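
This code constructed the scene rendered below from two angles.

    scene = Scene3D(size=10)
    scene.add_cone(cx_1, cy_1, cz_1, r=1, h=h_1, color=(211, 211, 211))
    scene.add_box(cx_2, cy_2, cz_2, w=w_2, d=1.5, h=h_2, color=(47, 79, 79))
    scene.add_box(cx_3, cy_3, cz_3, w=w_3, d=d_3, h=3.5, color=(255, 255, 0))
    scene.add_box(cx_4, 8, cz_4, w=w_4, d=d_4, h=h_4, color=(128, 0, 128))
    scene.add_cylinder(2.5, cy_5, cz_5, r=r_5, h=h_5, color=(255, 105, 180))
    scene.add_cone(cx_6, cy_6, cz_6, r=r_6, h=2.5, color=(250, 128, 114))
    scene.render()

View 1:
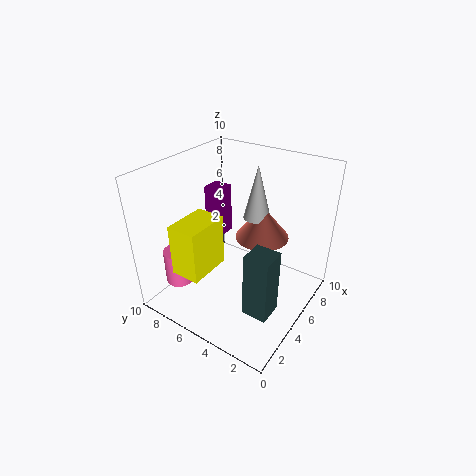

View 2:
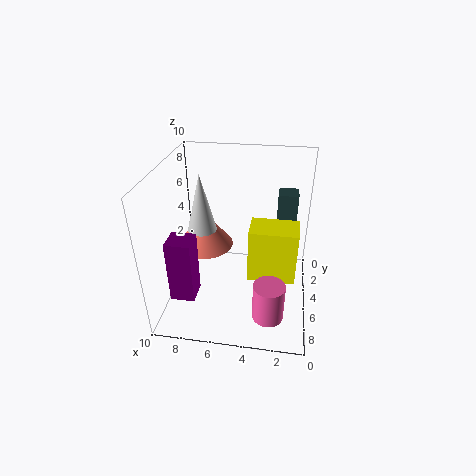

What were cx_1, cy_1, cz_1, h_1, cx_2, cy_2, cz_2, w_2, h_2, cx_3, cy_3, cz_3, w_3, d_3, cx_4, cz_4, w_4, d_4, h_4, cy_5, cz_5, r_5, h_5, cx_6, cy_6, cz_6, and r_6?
cx_1 = 7.5, cy_1 = 5, cz_1 = 5.5, h_1 = 4, cx_2 = 1, cy_2 = 0.5, cz_2 = 3, w_2 = 1.5, h_2 = 4, cx_3 = 1, cy_3 = 5.5, cz_3 = 3.5, w_3 = 3, d_3 = 2, cx_4 = 7, cz_4 = 3, w_4 = 1.5, d_4 = 1.5, h_4 = 4, cy_5 = 8.5, cz_5 = 1.5, r_5 = 1, h_5 = 2.5, cx_6 = 7.5, cy_6 = 4.5, cz_6 = 4, r_6 = 2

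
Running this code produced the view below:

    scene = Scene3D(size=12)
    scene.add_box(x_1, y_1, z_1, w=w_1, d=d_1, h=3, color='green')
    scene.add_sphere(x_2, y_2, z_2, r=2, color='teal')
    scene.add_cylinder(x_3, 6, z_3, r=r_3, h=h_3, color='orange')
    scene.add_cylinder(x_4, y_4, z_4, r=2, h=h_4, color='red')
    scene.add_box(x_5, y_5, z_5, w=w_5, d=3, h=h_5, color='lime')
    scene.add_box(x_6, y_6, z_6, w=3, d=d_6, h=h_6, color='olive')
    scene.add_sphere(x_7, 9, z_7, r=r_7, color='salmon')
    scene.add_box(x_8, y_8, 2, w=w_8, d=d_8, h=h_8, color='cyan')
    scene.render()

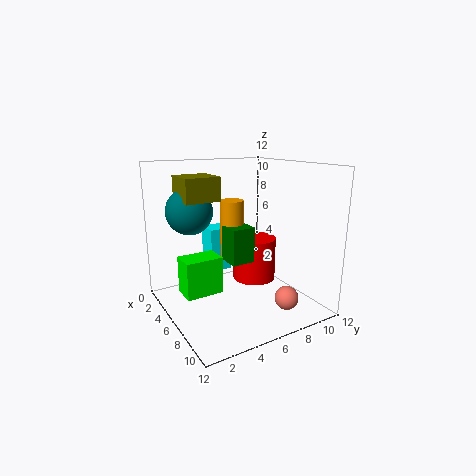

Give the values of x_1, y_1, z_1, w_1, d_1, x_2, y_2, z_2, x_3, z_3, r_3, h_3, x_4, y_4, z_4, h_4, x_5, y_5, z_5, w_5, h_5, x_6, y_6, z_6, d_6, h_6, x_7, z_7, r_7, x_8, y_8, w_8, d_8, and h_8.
x_1 = 5
y_1 = 5
z_1 = 4
w_1 = 2
d_1 = 2
x_2 = 3
y_2 = 3
z_2 = 8
x_3 = 5
z_3 = 4
r_3 = 1
h_3 = 5
x_4 = 4
y_4 = 9
z_4 = 1
h_4 = 4
x_5 = 5
y_5 = 1
z_5 = 2
w_5 = 2
h_5 = 3
x_6 = 2
y_6 = 2
z_6 = 9
d_6 = 3
h_6 = 2
x_7 = 9
z_7 = 1
r_7 = 1
x_8 = 1
y_8 = 5
w_8 = 2
d_8 = 2
h_8 = 4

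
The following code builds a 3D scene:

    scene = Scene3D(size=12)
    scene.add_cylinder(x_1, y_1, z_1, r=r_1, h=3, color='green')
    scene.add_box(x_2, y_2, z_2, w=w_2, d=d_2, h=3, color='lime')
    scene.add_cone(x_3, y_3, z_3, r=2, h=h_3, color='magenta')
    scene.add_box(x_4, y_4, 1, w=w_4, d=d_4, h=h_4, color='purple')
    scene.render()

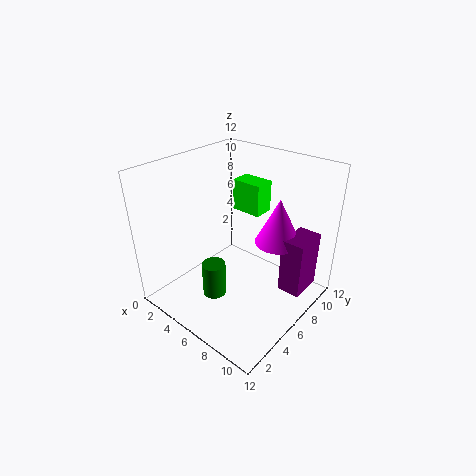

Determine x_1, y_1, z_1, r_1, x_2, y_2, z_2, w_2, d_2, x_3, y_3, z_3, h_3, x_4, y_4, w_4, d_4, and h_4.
x_1 = 5
y_1 = 4
z_1 = 1
r_1 = 1
x_2 = 2
y_2 = 10
z_2 = 6
w_2 = 3
d_2 = 2
x_3 = 8
y_3 = 9
z_3 = 5
h_3 = 4
x_4 = 9
y_4 = 8
w_4 = 2
d_4 = 3
h_4 = 5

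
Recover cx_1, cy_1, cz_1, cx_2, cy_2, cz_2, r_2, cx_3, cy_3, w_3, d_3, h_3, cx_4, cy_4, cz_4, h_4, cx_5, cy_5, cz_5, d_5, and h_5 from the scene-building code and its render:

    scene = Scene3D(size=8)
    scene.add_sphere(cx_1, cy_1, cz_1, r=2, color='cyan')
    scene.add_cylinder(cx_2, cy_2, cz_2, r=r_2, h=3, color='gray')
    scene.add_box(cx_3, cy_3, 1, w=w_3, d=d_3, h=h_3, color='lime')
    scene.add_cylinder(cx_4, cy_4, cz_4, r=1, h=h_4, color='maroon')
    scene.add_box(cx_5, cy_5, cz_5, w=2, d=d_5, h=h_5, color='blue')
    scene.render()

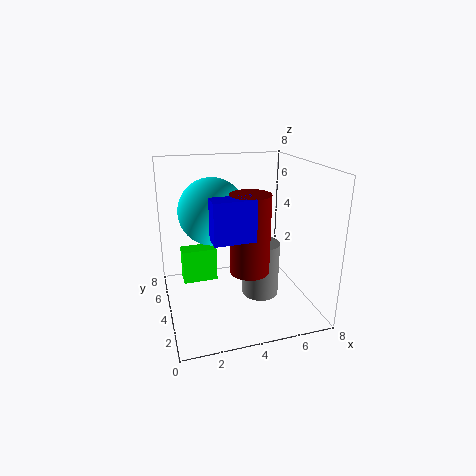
cx_1 = 3, cy_1 = 6, cz_1 = 5, cx_2 = 5, cy_2 = 3, cz_2 = 1, r_2 = 1, cx_3 = 1, cy_3 = 5, w_3 = 2, d_3 = 1, h_3 = 2, cx_4 = 4, cy_4 = 2, cz_4 = 3, h_4 = 4, cx_5 = 2, cy_5 = 1, cz_5 = 5, d_5 = 1, h_5 = 2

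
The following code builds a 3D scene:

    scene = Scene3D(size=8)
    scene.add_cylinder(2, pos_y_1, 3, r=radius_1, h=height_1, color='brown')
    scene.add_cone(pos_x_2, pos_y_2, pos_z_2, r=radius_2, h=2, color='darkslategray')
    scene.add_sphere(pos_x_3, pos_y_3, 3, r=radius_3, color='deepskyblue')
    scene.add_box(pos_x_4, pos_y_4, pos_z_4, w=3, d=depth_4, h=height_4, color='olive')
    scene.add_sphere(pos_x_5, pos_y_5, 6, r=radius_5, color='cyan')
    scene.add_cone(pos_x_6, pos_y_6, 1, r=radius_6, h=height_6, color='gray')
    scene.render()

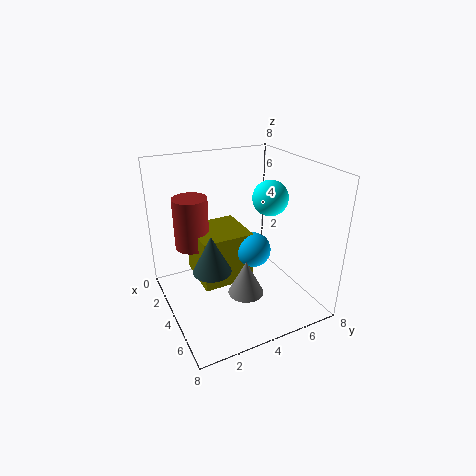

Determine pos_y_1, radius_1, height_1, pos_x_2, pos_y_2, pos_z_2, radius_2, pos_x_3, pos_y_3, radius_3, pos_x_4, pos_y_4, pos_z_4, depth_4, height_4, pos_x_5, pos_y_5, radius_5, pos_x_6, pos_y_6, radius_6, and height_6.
pos_y_1 = 2; radius_1 = 1; height_1 = 3; pos_x_2 = 5; pos_y_2 = 2; pos_z_2 = 3; radius_2 = 1; pos_x_3 = 4; pos_y_3 = 5; radius_3 = 1; pos_x_4 = 1; pos_y_4 = 2; pos_z_4 = 1; depth_4 = 3; height_4 = 3; pos_x_5 = 4; pos_y_5 = 6; radius_5 = 1; pos_x_6 = 5; pos_y_6 = 4; radius_6 = 1; height_6 = 2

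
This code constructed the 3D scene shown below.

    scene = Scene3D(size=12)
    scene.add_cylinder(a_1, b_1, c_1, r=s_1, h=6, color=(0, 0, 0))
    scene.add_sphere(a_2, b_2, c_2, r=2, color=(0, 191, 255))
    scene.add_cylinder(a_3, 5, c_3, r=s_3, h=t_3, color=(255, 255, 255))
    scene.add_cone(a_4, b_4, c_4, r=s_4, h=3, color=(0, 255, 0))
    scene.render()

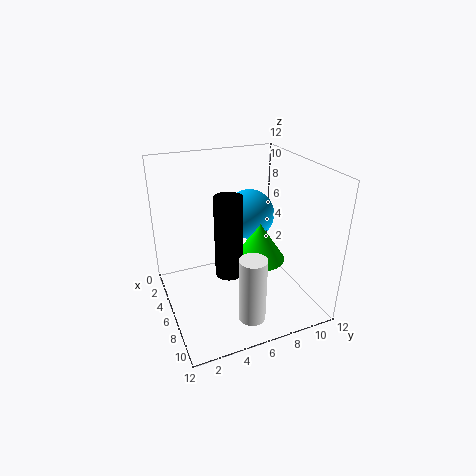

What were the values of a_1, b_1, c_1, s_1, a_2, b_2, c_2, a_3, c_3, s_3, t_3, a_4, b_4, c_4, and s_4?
a_1 = 9
b_1 = 4
c_1 = 5
s_1 = 1
a_2 = 6
b_2 = 7
c_2 = 8
a_3 = 11
c_3 = 2
s_3 = 1
t_3 = 5
a_4 = 8
b_4 = 7
c_4 = 5
s_4 = 2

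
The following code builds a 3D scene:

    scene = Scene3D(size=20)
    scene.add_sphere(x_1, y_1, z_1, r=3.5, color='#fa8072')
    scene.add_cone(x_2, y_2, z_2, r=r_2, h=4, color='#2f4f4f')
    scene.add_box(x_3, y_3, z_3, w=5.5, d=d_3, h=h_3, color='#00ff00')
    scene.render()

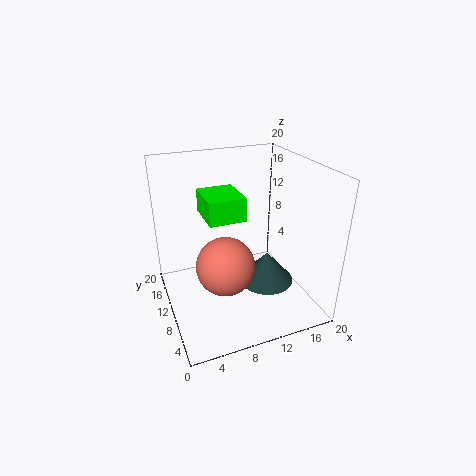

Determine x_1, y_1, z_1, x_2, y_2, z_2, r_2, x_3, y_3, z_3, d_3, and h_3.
x_1 = 6; y_1 = 4; z_1 = 10; x_2 = 12; y_2 = 5; z_2 = 6; r_2 = 3.5; x_3 = 6.5; y_3 = 11.5; z_3 = 11.5; d_3 = 6.5; h_3 = 3.5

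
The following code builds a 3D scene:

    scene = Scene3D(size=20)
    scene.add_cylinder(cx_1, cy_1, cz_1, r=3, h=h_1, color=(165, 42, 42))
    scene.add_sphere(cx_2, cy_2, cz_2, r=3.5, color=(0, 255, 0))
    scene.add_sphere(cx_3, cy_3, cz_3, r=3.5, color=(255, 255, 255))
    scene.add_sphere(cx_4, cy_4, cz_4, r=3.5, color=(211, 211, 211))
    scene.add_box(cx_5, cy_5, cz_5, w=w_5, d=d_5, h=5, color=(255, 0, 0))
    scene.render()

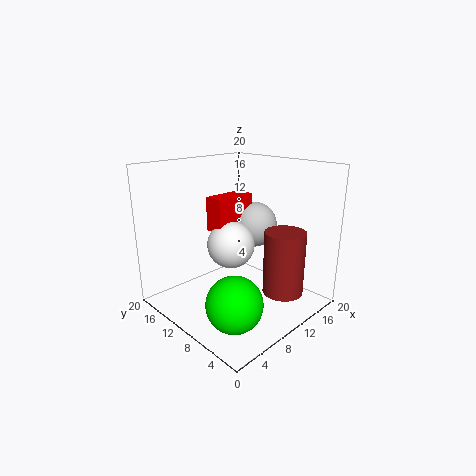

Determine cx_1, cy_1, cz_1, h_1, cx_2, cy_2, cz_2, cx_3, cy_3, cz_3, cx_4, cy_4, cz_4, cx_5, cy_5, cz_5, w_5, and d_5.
cx_1 = 15.5; cy_1 = 6; cz_1 = 1; h_1 = 9.5; cx_2 = 4; cy_2 = 4.5; cz_2 = 4.5; cx_3 = 11; cy_3 = 12.5; cz_3 = 8; cx_4 = 16; cy_4 = 12.5; cz_4 = 10; cx_5 = 9; cy_5 = 12.5; cz_5 = 10; w_5 = 6.5; d_5 = 3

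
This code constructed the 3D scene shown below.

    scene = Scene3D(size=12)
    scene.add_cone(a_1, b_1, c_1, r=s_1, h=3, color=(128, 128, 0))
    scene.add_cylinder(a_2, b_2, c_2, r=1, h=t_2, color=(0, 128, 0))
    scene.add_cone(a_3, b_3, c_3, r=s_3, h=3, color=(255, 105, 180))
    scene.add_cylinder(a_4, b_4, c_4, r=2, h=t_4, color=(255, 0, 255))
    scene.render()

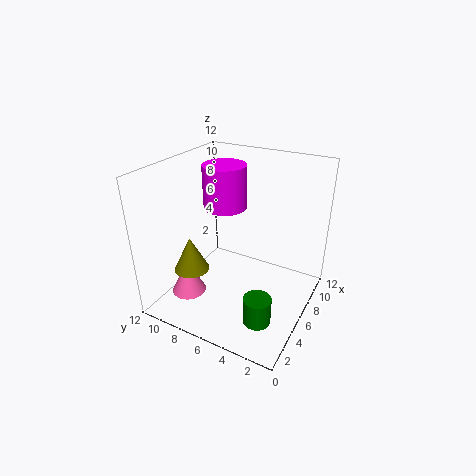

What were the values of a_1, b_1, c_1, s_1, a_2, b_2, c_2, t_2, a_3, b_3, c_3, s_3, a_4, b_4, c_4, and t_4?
a_1 = 4; b_1 = 9.5; c_1 = 3; s_1 = 1.5; a_2 = 1.5; b_2 = 2; c_2 = 2.5; t_2 = 2; a_3 = 4; b_3 = 10; c_3 = 0.5; s_3 = 1.5; a_4 = 9; b_4 = 9; c_4 = 7; t_4 = 4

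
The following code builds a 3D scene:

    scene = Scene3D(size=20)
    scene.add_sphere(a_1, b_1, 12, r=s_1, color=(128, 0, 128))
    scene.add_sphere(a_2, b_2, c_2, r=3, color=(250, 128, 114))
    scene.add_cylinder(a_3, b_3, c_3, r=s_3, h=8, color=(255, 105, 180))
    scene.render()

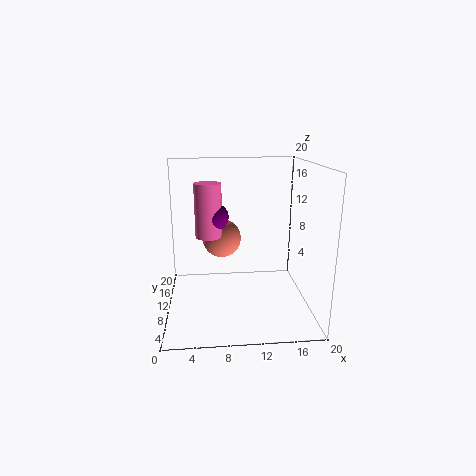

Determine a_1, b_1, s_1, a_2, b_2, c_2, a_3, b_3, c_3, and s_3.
a_1 = 7; b_1 = 14; s_1 = 2; a_2 = 8; b_2 = 16; c_2 = 8; a_3 = 6; b_3 = 14; c_3 = 9; s_3 = 2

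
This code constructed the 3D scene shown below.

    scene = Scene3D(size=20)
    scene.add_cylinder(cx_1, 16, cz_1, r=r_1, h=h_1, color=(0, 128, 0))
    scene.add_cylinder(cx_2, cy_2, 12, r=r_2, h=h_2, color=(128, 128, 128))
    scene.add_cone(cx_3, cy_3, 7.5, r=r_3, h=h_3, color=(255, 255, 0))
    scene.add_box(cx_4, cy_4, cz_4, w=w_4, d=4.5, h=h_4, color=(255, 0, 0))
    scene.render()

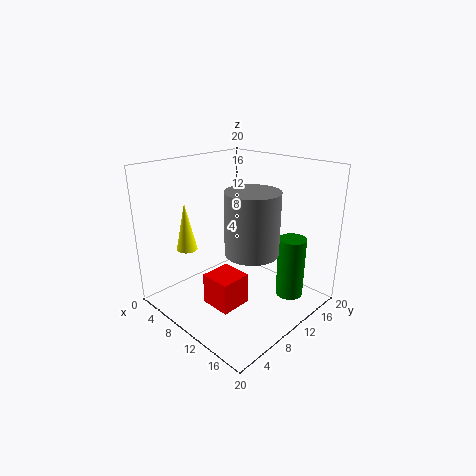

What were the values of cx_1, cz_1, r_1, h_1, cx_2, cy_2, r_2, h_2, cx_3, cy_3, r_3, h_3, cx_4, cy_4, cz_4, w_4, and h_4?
cx_1 = 15
cz_1 = 0.5
r_1 = 2
h_1 = 9
cx_2 = 17
cy_2 = 5
r_2 = 3
h_2 = 7
cx_3 = 3.5
cy_3 = 6
r_3 = 1.5
h_3 = 7
cx_4 = 7.5
cy_4 = 5.5
cz_4 = 0.5
w_4 = 4.5
h_4 = 4.5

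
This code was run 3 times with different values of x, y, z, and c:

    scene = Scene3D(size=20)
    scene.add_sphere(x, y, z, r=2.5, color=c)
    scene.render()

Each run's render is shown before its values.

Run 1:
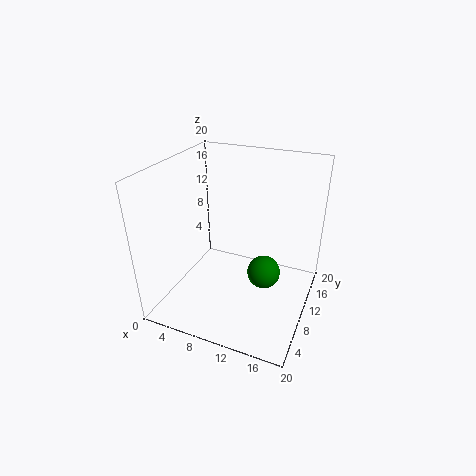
x = 13, y = 13, z = 3, c = 'green'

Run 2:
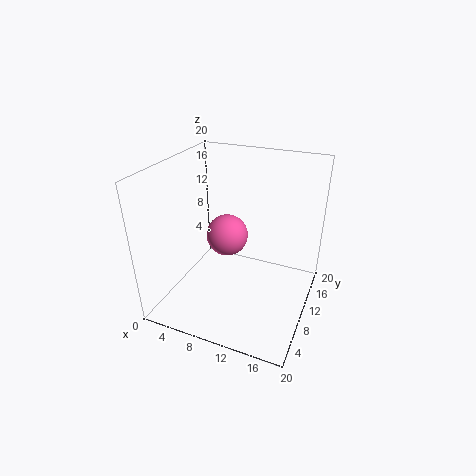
x = 10.5, y = 5.5, z = 13, c = 'hotpink'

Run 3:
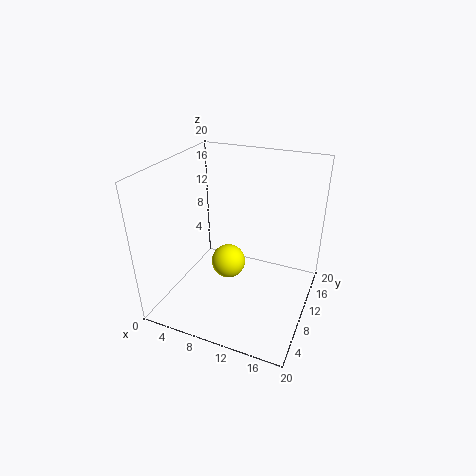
x = 8, y = 11, z = 5, c = 'yellow'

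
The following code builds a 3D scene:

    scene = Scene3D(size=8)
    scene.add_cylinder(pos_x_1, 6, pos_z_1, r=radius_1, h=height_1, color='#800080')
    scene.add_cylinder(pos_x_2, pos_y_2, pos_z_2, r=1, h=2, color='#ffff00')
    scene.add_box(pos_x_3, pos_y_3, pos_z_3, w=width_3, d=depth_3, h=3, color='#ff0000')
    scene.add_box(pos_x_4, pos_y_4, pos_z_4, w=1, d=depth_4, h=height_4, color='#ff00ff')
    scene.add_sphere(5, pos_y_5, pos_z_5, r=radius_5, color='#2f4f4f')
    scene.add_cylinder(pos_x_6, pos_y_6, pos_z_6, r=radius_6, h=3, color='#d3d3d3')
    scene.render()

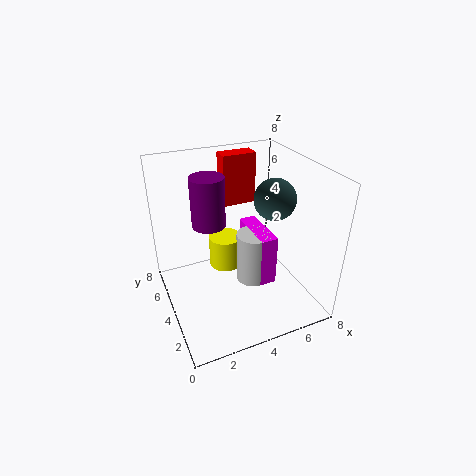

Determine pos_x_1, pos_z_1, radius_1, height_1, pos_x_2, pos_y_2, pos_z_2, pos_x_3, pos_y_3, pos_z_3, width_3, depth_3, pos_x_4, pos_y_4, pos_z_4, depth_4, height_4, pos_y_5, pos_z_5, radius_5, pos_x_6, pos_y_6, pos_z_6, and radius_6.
pos_x_1 = 3, pos_z_1 = 4, radius_1 = 1, height_1 = 3, pos_x_2 = 4, pos_y_2 = 6, pos_z_2 = 1, pos_x_3 = 4, pos_y_3 = 6, pos_z_3 = 5, width_3 = 2, depth_3 = 1, pos_x_4 = 5, pos_y_4 = 3, pos_z_4 = 1, depth_4 = 3, height_4 = 3, pos_y_5 = 2, pos_z_5 = 7, radius_5 = 1, pos_x_6 = 5, pos_y_6 = 4, pos_z_6 = 1, radius_6 = 1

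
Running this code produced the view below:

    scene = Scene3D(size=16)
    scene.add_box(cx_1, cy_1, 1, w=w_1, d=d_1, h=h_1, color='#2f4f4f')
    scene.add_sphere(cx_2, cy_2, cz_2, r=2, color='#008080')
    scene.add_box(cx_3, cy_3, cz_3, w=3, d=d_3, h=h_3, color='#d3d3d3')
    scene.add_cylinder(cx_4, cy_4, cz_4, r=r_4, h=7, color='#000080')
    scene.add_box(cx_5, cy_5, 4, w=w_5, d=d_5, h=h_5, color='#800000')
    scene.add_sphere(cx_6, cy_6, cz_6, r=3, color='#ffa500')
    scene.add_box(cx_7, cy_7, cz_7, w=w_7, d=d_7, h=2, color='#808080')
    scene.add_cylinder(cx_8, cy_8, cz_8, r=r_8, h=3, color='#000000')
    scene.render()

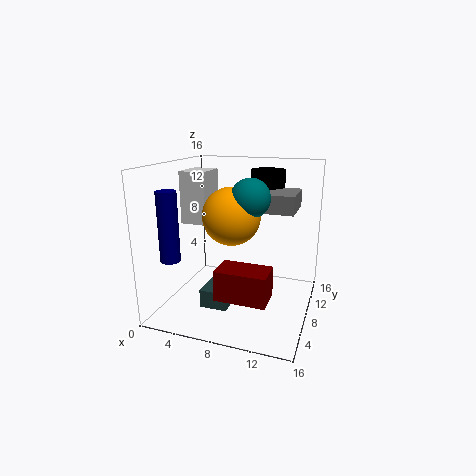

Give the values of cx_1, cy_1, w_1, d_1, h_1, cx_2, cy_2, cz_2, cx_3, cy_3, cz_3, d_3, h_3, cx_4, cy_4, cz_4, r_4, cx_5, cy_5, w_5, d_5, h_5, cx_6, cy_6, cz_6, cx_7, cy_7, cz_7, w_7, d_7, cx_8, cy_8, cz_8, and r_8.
cx_1 = 5
cy_1 = 4
w_1 = 3
d_1 = 4
h_1 = 2
cx_2 = 10
cy_2 = 6
cz_2 = 13
cx_3 = 1
cy_3 = 8
cz_3 = 9
d_3 = 4
h_3 = 6
cx_4 = 3
cy_4 = 2
cz_4 = 7
r_4 = 1
cx_5 = 8
cy_5 = 1
w_5 = 5
d_5 = 3
h_5 = 3
cx_6 = 8
cy_6 = 6
cz_6 = 11
cx_7 = 10
cy_7 = 8
cz_7 = 11
w_7 = 4
d_7 = 5
cx_8 = 10
cy_8 = 13
cz_8 = 12
r_8 = 2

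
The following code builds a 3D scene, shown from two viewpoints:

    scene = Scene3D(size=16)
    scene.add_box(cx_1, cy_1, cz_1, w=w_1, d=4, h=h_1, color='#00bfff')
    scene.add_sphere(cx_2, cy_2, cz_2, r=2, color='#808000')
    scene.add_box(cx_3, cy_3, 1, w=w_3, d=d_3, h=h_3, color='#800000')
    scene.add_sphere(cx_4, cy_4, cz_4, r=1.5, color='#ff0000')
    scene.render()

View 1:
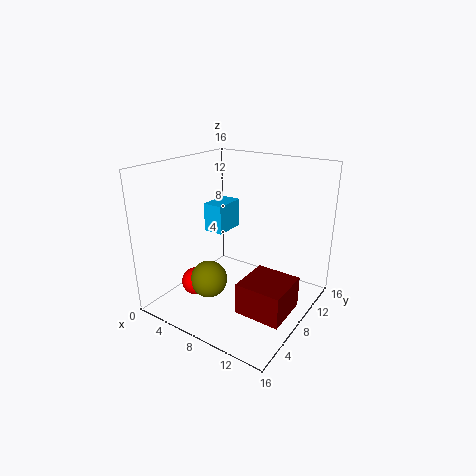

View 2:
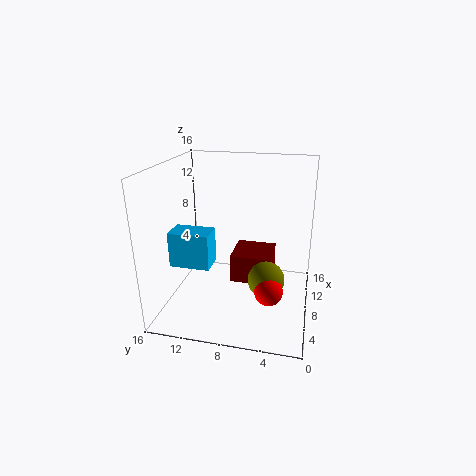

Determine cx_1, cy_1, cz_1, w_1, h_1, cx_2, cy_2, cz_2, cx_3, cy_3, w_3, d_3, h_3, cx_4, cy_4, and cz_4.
cx_1 = 2
cy_1 = 9.5
cz_1 = 7
w_1 = 2.5
h_1 = 3.5
cx_2 = 6.5
cy_2 = 4.5
cz_2 = 4
cx_3 = 10
cy_3 = 4.5
w_3 = 5
d_3 = 5
h_3 = 3.5
cx_4 = 5
cy_4 = 4
cz_4 = 3.5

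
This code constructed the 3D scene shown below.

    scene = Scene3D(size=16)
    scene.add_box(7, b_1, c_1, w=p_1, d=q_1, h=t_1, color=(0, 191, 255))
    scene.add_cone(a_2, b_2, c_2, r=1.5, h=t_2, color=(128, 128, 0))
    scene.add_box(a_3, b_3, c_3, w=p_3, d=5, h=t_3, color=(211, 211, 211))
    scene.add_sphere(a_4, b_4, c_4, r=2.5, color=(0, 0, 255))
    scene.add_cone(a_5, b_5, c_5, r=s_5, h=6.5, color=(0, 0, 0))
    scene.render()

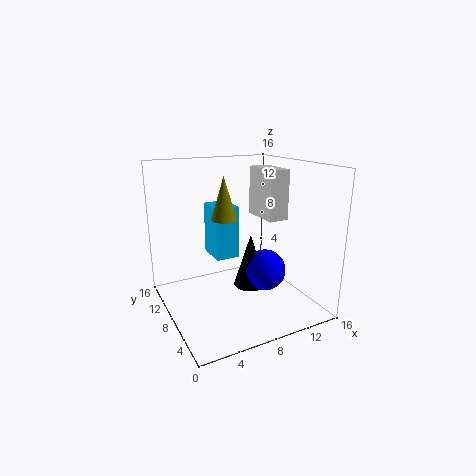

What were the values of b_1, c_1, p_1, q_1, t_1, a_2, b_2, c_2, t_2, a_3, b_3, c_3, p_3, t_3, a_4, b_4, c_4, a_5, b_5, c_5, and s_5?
b_1 = 11.5; c_1 = 4; p_1 = 3; q_1 = 4; t_1 = 6.5; a_2 = 7.5; b_2 = 10.5; c_2 = 9.5; t_2 = 5; a_3 = 12.5; b_3 = 8.5; c_3 = 9; p_3 = 2.5; t_3 = 6; a_4 = 12; b_4 = 8.5; c_4 = 3; a_5 = 10.5; b_5 = 9.5; c_5 = 1; s_5 = 2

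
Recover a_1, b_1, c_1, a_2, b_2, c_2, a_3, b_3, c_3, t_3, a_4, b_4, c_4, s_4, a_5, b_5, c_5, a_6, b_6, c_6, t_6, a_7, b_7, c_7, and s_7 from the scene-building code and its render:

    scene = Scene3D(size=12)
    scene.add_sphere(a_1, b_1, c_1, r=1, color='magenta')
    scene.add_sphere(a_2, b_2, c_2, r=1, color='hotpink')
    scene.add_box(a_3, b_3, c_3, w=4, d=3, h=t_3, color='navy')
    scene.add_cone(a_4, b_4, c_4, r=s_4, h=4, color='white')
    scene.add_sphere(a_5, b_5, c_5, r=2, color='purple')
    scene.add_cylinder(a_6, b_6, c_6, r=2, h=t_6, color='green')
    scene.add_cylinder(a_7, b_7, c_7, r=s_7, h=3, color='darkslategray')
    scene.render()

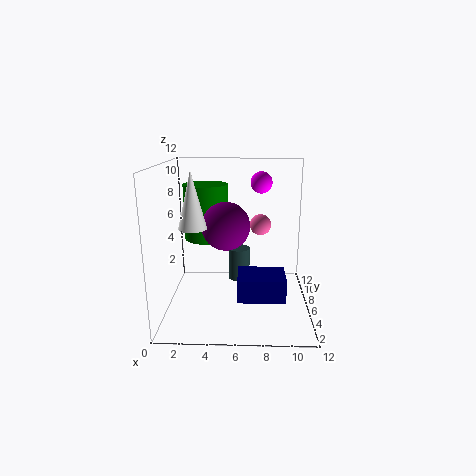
a_1 = 8; b_1 = 10; c_1 = 10; a_2 = 8; b_2 = 10; c_2 = 6; a_3 = 6; b_3 = 4; c_3 = 1; t_3 = 2; a_4 = 3; b_4 = 2; c_4 = 8; s_4 = 1; a_5 = 5; b_5 = 6; c_5 = 7; a_6 = 3; b_6 = 9; c_6 = 5; t_6 = 5; a_7 = 6; b_7 = 9; c_7 = 1; s_7 = 1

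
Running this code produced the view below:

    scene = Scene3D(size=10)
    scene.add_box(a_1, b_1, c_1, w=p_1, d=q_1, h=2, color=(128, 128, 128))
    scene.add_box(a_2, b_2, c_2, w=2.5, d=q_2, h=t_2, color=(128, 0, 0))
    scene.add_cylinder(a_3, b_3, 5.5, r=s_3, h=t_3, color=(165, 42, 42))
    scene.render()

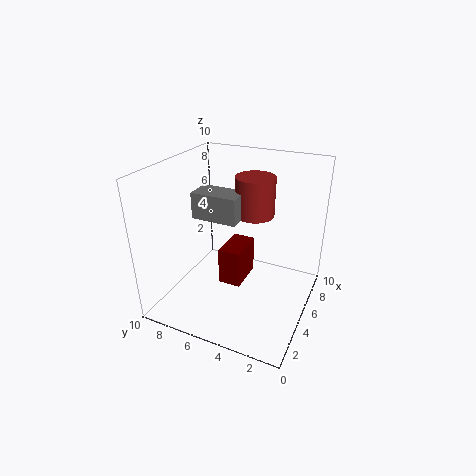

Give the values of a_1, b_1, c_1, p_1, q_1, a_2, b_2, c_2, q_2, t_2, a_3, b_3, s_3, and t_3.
a_1 = 5.5, b_1 = 5.5, c_1 = 5.5, p_1 = 2, q_1 = 3.5, a_2 = 3, b_2 = 4, c_2 = 2.5, q_2 = 1.5, t_2 = 2.5, a_3 = 8, b_3 = 5, s_3 = 1.5, t_3 = 3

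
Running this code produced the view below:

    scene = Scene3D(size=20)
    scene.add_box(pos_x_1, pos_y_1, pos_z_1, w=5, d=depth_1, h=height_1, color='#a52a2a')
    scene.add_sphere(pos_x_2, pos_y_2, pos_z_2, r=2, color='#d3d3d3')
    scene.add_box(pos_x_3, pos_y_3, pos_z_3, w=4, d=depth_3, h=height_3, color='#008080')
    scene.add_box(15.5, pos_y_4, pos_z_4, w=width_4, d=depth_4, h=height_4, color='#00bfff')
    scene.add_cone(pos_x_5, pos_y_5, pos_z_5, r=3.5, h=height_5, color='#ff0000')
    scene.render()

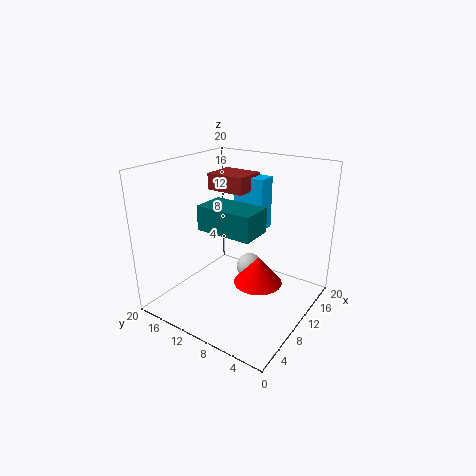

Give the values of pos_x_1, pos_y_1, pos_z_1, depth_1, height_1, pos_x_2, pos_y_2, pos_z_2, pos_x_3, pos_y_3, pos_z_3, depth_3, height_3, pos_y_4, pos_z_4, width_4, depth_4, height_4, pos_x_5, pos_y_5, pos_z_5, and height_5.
pos_x_1 = 13; pos_y_1 = 11.5; pos_z_1 = 15; depth_1 = 6; height_1 = 2.5; pos_x_2 = 14; pos_y_2 = 10.5; pos_z_2 = 3.5; pos_x_3 = 3; pos_y_3 = 4; pos_z_3 = 13.5; depth_3 = 7; height_3 = 3; pos_y_4 = 9.5; pos_z_4 = 9; width_4 = 3; depth_4 = 5; height_4 = 8; pos_x_5 = 11.5; pos_y_5 = 7.5; pos_z_5 = 3; height_5 = 4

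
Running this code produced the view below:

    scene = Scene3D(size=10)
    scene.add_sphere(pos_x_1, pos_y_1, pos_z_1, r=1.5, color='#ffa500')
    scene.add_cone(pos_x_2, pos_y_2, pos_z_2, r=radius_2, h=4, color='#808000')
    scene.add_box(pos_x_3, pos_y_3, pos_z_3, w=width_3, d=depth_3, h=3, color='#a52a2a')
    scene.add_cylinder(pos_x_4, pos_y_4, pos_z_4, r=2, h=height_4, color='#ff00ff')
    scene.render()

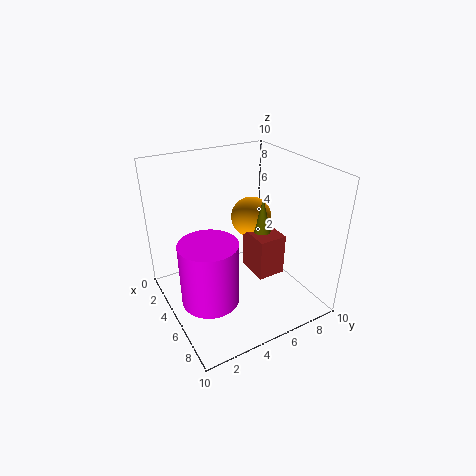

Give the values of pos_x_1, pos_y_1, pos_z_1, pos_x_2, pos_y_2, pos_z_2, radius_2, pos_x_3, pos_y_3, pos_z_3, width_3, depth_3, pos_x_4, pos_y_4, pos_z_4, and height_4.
pos_x_1 = 3.5; pos_y_1 = 7; pos_z_1 = 5.5; pos_x_2 = 5; pos_y_2 = 7; pos_z_2 = 3.5; radius_2 = 1; pos_x_3 = 4; pos_y_3 = 6; pos_z_3 = 2; width_3 = 2.5; depth_3 = 2; pos_x_4 = 5.5; pos_y_4 = 2.5; pos_z_4 = 1; height_4 = 4.5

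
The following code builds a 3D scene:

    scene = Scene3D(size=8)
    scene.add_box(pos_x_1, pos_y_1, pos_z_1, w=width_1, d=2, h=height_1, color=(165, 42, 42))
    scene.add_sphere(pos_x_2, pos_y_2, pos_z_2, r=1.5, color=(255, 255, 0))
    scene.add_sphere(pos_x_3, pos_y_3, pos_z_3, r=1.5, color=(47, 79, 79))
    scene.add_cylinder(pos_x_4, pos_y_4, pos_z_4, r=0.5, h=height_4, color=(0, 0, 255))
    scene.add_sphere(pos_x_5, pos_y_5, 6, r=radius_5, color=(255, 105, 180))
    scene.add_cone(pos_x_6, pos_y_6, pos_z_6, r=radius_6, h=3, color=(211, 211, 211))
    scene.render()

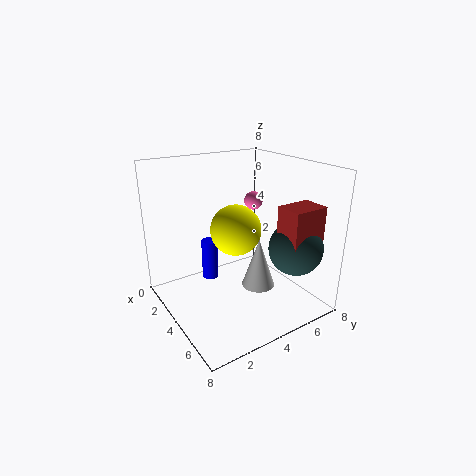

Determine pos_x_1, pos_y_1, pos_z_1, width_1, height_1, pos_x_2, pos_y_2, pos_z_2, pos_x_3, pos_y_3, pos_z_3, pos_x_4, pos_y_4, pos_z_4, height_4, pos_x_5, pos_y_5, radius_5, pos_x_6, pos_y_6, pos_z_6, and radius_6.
pos_x_1 = 5.5; pos_y_1 = 5.5; pos_z_1 = 3.5; width_1 = 1.5; height_1 = 2.5; pos_x_2 = 3; pos_y_2 = 4.5; pos_z_2 = 4; pos_x_3 = 6; pos_y_3 = 6.5; pos_z_3 = 3.5; pos_x_4 = 1.5; pos_y_4 = 3.5; pos_z_4 = 0.5; height_4 = 2.5; pos_x_5 = 4; pos_y_5 = 5; radius_5 = 0.5; pos_x_6 = 4; pos_y_6 = 5.5; pos_z_6 = 0.5; radius_6 = 1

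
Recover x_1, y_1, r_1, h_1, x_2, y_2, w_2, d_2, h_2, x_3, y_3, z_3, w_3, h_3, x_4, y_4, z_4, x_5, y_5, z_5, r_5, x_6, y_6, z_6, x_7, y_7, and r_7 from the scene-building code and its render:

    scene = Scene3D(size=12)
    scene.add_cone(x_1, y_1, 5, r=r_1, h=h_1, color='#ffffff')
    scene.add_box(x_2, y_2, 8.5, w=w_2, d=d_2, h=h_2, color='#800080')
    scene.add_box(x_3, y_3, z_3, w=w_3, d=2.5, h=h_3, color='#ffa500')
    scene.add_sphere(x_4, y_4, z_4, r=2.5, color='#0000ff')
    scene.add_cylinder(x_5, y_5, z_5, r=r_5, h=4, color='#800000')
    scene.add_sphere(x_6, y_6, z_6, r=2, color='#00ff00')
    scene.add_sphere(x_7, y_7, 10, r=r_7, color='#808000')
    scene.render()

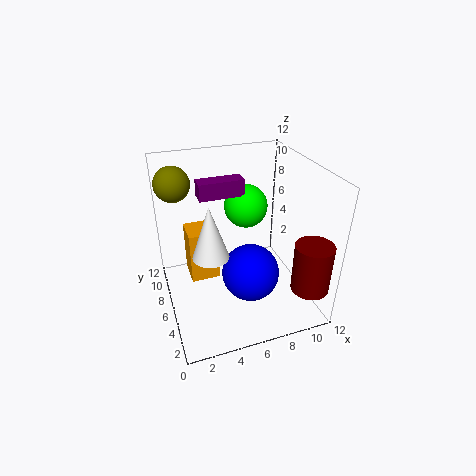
x_1 = 3.5
y_1 = 5.5
r_1 = 1.5
h_1 = 4.5
x_2 = 3.5
y_2 = 8.5
w_2 = 4
d_2 = 1.5
h_2 = 1.5
x_3 = 2
y_3 = 6.5
z_3 = 2
w_3 = 2.5
h_3 = 4.5
x_4 = 7
y_4 = 5.5
z_4 = 2.5
x_5 = 10.5
y_5 = 1.5
z_5 = 3
r_5 = 1.5
x_6 = 8
y_6 = 9.5
z_6 = 7
x_7 = 1.5
y_7 = 9.5
r_7 = 1.5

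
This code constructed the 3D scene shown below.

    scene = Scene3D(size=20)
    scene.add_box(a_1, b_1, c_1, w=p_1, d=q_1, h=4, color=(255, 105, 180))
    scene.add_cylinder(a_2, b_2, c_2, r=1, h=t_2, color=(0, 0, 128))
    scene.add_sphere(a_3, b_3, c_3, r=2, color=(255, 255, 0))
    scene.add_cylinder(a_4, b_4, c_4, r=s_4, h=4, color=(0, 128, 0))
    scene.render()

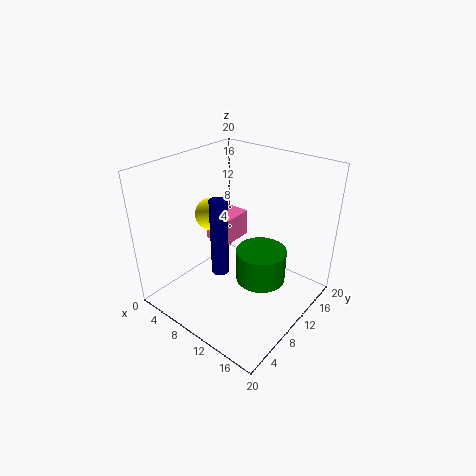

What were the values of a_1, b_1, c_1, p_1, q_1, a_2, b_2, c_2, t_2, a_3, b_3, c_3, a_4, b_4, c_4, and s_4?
a_1 = 3; b_1 = 11; c_1 = 7; p_1 = 4; q_1 = 5; a_2 = 13; b_2 = 3; c_2 = 10; t_2 = 9; a_3 = 9; b_3 = 6; c_3 = 15; a_4 = 16; b_4 = 7; c_4 = 8; s_4 = 3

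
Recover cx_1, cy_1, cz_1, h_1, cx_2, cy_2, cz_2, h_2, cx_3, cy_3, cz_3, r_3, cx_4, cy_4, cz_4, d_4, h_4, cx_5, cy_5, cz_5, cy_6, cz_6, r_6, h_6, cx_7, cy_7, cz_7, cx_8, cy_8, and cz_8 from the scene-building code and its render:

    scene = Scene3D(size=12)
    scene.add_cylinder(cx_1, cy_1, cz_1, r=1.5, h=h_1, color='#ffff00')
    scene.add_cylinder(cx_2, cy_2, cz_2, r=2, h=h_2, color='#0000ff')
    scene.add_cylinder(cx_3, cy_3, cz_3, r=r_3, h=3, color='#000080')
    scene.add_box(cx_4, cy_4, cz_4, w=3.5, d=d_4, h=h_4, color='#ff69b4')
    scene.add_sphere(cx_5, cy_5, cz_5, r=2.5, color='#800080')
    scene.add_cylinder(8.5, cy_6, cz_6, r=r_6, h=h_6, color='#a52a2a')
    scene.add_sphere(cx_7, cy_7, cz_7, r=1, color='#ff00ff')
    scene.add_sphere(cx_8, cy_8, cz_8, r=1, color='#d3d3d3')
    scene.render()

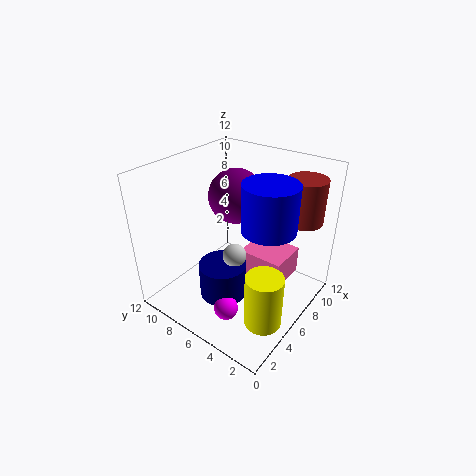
cx_1 = 4; cy_1 = 2; cz_1 = 0.5; h_1 = 4.5; cx_2 = 5; cy_2 = 2.5; cz_2 = 8.5; h_2 = 3.5; cx_3 = 4.5; cy_3 = 6.5; cz_3 = 1; r_3 = 2; cx_4 = 7; cy_4 = 2.5; cz_4 = 1.5; d_4 = 4; h_4 = 2.5; cx_5 = 9; cy_5 = 8.5; cz_5 = 8; cy_6 = 1.5; cz_6 = 8; r_6 = 1.5; h_6 = 3.5; cx_7 = 3; cy_7 = 5; cz_7 = 1; cx_8 = 5.5; cy_8 = 6; cz_8 = 4.5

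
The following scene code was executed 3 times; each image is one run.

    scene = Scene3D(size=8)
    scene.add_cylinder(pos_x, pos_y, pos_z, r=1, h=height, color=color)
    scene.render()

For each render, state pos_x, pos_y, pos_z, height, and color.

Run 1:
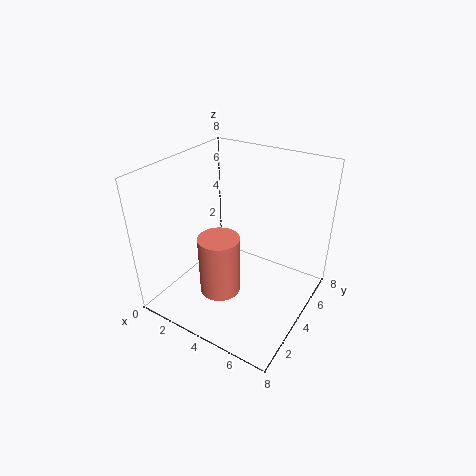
pos_x = 4.5, pos_y = 1.5, pos_z = 2.5, height = 3, color = 'salmon'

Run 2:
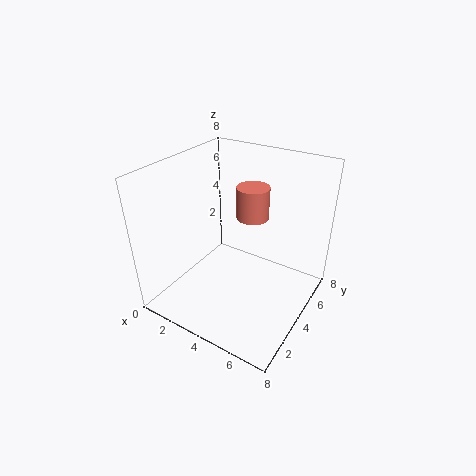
pos_x = 3.5, pos_y = 6.5, pos_z = 4, height = 2, color = 'salmon'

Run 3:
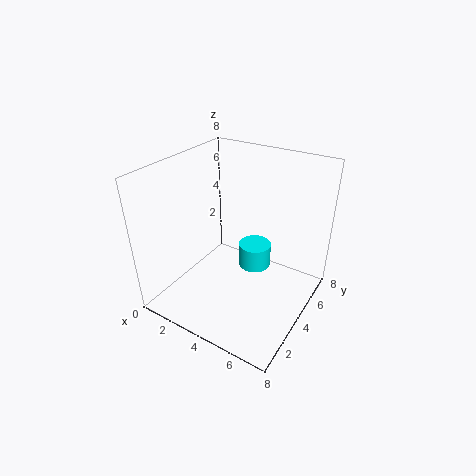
pos_x = 4, pos_y = 6, pos_z = 1, height = 1.5, color = 'cyan'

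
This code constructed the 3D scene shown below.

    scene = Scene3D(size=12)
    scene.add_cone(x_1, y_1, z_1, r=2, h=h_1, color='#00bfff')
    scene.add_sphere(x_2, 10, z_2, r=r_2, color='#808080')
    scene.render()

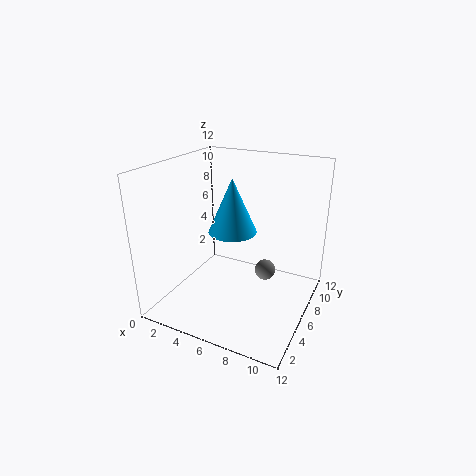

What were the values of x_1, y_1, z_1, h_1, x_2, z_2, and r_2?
x_1 = 5.5, y_1 = 6, z_1 = 6.5, h_1 = 4.5, x_2 = 7, z_2 = 1, r_2 = 1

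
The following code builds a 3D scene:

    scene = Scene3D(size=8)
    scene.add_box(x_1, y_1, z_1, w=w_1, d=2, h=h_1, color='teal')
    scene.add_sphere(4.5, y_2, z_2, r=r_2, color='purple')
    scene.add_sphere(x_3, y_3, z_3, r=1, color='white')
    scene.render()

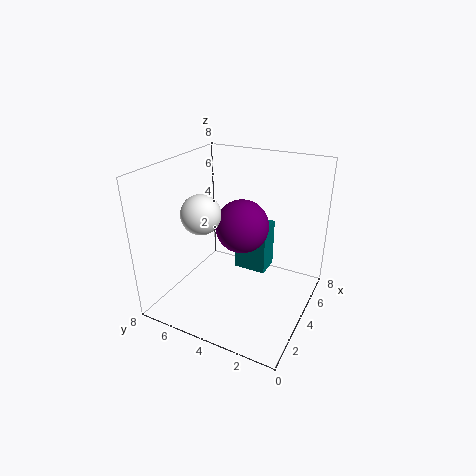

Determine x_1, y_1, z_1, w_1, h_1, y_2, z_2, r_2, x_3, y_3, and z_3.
x_1 = 5.5; y_1 = 3; z_1 = 1; w_1 = 1.5; h_1 = 3; y_2 = 4; z_2 = 4.5; r_2 = 1.5; x_3 = 2; y_3 = 5; z_3 = 6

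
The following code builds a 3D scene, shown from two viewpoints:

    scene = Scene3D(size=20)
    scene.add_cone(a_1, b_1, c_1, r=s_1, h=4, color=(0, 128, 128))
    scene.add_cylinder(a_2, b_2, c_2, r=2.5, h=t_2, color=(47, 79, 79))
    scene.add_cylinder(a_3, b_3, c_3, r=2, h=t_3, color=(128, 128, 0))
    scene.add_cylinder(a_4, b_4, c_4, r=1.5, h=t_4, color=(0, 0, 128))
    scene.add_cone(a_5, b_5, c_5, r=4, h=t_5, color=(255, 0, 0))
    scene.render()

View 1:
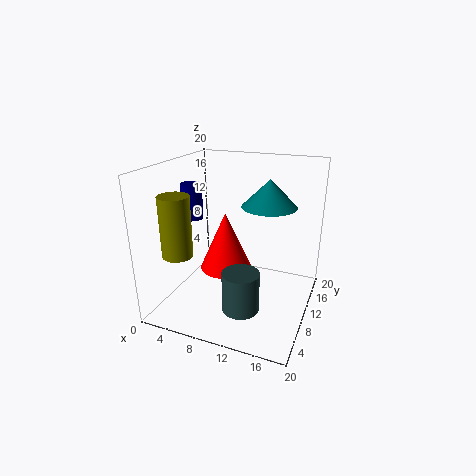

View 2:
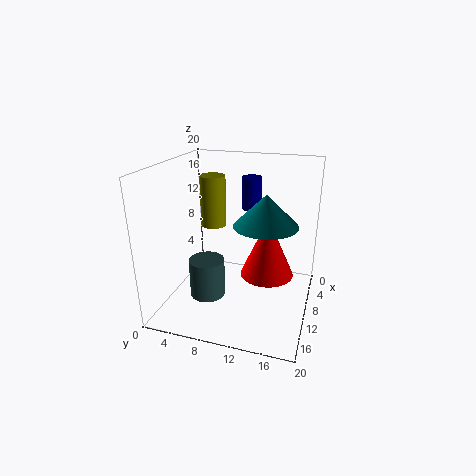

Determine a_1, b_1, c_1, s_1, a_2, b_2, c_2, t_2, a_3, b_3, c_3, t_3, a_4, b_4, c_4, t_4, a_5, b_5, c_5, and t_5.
a_1 = 13; b_1 = 14.5; c_1 = 13.5; s_1 = 4; a_2 = 12; b_2 = 6; c_2 = 1.5; t_2 = 5.5; a_3 = 4; b_3 = 4; c_3 = 9; t_3 = 8; a_4 = 3; b_4 = 10; c_4 = 12; t_4 = 5; a_5 = 6.5; b_5 = 13.5; c_5 = 3; t_5 = 9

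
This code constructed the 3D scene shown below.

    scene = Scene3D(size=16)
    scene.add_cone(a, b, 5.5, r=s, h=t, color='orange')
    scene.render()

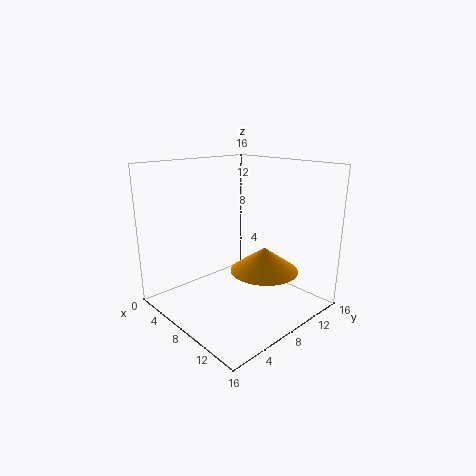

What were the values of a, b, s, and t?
a = 12; b = 8; s = 3.5; t = 2.5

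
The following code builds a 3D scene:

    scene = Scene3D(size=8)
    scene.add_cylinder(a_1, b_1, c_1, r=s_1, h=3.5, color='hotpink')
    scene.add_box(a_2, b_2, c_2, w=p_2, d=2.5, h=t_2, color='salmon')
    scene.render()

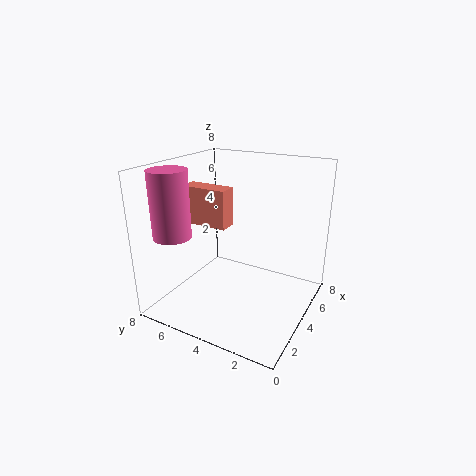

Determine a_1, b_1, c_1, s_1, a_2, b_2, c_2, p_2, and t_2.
a_1 = 1.5; b_1 = 6.5; c_1 = 4.5; s_1 = 1; a_2 = 2.5; b_2 = 4; c_2 = 5; p_2 = 1; t_2 = 2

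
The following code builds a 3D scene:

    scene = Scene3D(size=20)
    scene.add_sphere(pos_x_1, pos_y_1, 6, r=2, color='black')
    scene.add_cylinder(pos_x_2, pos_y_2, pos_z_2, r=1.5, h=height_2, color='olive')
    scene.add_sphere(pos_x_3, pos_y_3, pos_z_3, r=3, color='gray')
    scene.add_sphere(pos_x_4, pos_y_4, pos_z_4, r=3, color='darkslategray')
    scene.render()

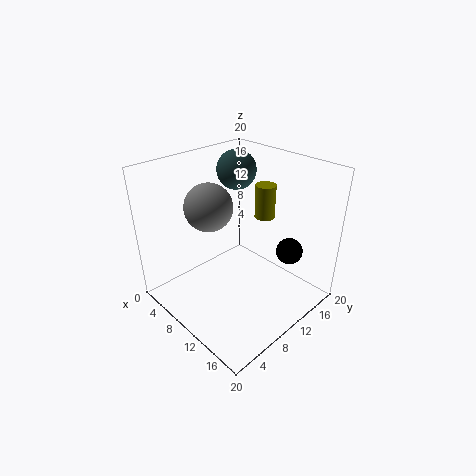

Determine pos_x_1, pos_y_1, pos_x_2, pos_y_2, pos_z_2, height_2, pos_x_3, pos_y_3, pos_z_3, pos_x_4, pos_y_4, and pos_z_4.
pos_x_1 = 13.5; pos_y_1 = 17.5; pos_x_2 = 9.5; pos_y_2 = 16; pos_z_2 = 11; height_2 = 5; pos_x_3 = 9.5; pos_y_3 = 5.5; pos_z_3 = 16; pos_x_4 = 4; pos_y_4 = 15.5; pos_z_4 = 17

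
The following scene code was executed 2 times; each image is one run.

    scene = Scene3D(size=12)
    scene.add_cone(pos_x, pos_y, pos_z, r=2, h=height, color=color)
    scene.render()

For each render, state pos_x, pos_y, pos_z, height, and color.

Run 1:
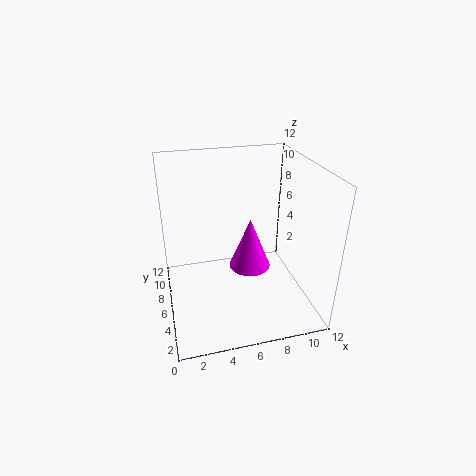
pos_x = 8; pos_y = 9; pos_z = 1; height = 5; color = 'magenta'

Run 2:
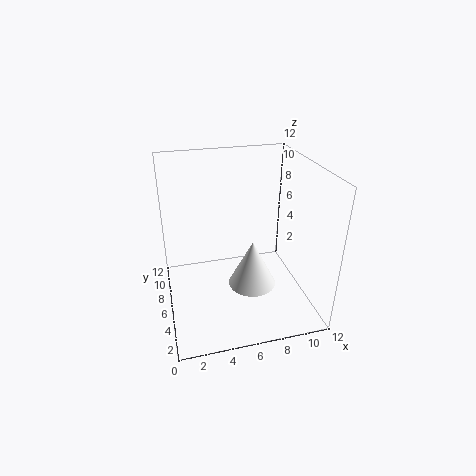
pos_x = 7; pos_y = 5; pos_z = 2; height = 4; color = 'white'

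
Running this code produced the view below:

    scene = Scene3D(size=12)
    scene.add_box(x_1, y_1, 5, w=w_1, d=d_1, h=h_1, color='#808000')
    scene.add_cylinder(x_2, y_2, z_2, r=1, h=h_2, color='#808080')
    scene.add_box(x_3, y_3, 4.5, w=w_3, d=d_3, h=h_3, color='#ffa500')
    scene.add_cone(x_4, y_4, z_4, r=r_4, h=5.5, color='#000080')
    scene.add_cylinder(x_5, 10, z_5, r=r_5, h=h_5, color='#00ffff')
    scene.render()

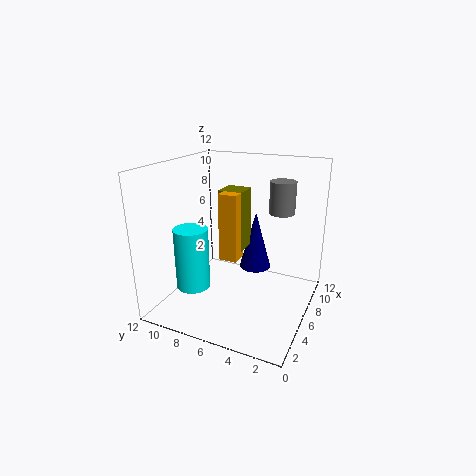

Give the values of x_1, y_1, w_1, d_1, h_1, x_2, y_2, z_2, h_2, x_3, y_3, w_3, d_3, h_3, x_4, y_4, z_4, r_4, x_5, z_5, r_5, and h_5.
x_1 = 5.5, y_1 = 5.5, w_1 = 2, d_1 = 2, h_1 = 5, x_2 = 6.5, y_2 = 2.5, z_2 = 8.5, h_2 = 2.5, x_3 = 4.5, y_3 = 5.5, w_3 = 1.5, d_3 = 1.5, h_3 = 5.5, x_4 = 10, y_4 = 6, z_4 = 1.5, r_4 = 1.5, x_5 = 5, z_5 = 1, r_5 = 1.5, h_5 = 5.5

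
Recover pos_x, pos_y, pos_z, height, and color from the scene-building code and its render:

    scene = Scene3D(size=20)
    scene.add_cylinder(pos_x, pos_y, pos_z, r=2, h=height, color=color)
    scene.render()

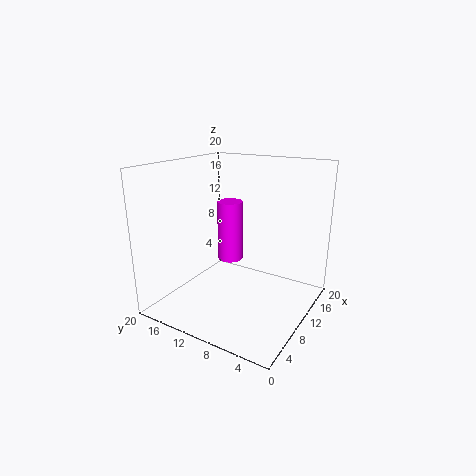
pos_x = 15; pos_y = 14.5; pos_z = 4; height = 9.5; color = 'magenta'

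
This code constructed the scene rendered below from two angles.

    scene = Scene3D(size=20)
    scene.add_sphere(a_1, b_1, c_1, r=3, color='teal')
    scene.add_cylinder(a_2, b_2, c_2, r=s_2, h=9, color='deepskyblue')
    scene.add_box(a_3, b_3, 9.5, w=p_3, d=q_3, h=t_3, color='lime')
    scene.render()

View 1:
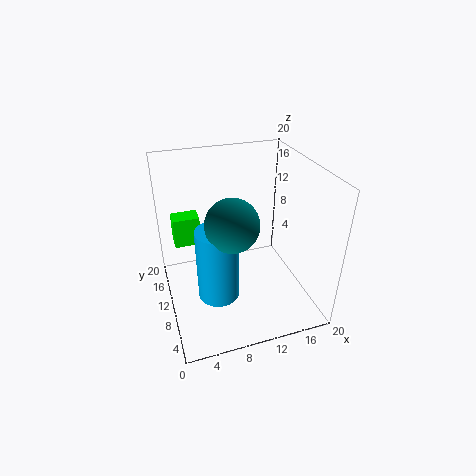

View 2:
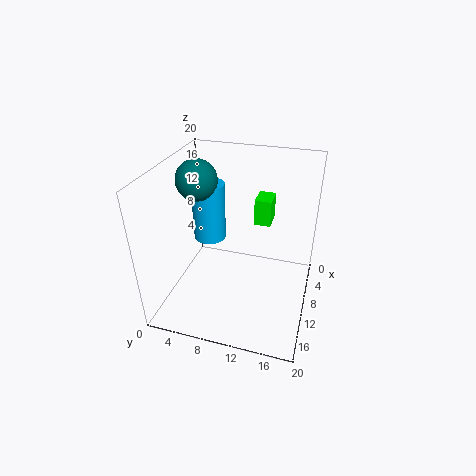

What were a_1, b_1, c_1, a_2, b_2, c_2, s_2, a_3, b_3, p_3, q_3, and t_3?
a_1 = 7
b_1 = 3
c_1 = 16.5
a_2 = 5.5
b_2 = 4
c_2 = 6.5
s_2 = 2.5
a_3 = 1.5
b_3 = 11
p_3 = 3.5
q_3 = 2.5
t_3 = 4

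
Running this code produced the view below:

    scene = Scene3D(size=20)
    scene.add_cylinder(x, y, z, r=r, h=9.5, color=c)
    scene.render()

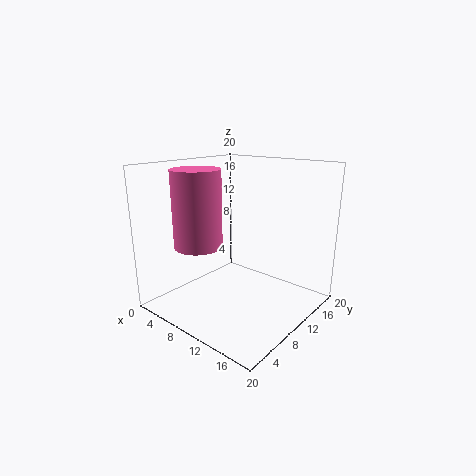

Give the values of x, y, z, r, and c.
x = 9
y = 3.5
z = 10.5
r = 3
c = 'hotpink'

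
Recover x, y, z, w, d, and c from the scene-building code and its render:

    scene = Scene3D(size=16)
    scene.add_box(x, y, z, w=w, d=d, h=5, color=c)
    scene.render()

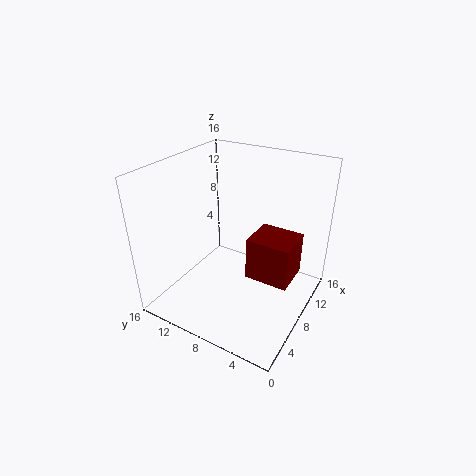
x = 8, y = 2, z = 3, w = 4.5, d = 5, c = 'maroon'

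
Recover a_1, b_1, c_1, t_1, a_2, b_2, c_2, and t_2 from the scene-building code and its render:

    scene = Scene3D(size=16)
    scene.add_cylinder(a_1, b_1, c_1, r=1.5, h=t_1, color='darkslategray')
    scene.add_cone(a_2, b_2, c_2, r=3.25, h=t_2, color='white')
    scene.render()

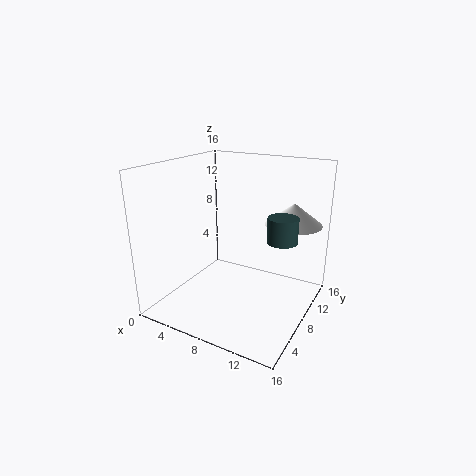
a_1 = 13.75; b_1 = 6.5; c_1 = 9.25; t_1 = 2.5; a_2 = 12.75; b_2 = 12.5; c_2 = 9; t_2 = 2.5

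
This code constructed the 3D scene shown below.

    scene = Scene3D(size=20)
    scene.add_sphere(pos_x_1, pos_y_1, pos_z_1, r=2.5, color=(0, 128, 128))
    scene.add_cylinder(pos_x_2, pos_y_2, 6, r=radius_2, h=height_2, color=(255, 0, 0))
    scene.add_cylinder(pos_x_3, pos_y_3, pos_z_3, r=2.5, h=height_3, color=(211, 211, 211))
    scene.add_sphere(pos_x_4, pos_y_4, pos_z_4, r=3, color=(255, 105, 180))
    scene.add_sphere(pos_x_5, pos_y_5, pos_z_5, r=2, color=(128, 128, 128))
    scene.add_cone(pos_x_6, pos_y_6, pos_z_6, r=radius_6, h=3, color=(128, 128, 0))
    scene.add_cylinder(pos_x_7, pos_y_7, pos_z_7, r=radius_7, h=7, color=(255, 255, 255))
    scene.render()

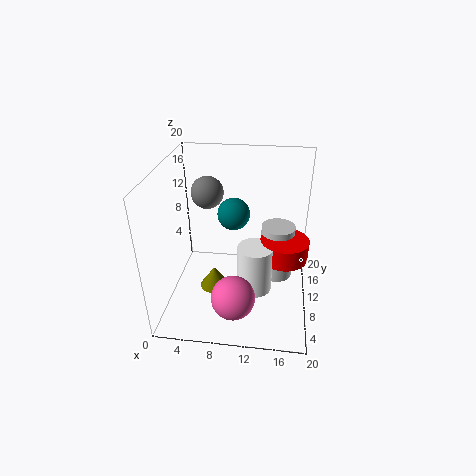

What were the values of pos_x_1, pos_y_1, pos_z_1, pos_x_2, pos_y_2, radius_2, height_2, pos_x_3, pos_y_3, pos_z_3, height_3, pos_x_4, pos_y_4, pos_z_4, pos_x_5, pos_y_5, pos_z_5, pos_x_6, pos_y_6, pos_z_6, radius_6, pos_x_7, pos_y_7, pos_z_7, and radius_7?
pos_x_1 = 8.5
pos_y_1 = 16
pos_z_1 = 10.5
pos_x_2 = 16.5
pos_y_2 = 12
radius_2 = 3.5
height_2 = 3
pos_x_3 = 15.5
pos_y_3 = 14
pos_z_3 = 1.5
height_3 = 8.5
pos_x_4 = 10
pos_y_4 = 5
pos_z_4 = 3.5
pos_x_5 = 6.5
pos_y_5 = 8
pos_z_5 = 17.5
pos_x_6 = 7
pos_y_6 = 7.5
pos_z_6 = 3.5
radius_6 = 2
pos_x_7 = 12.5
pos_y_7 = 9.5
pos_z_7 = 2
radius_7 = 2.5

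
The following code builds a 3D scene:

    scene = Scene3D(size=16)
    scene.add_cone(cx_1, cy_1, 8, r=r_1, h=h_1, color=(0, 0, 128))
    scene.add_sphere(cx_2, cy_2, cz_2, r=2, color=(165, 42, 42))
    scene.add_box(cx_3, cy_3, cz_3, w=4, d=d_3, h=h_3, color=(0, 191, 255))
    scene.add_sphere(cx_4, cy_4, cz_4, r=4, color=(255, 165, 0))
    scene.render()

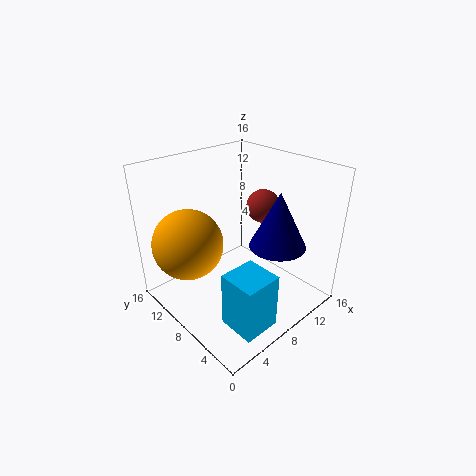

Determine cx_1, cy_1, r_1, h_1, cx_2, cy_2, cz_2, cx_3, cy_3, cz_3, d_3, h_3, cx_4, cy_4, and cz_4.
cx_1 = 10
cy_1 = 4
r_1 = 3
h_1 = 6
cx_2 = 13
cy_2 = 9
cz_2 = 10
cx_3 = 3
cy_3 = 1
cz_3 = 1
d_3 = 4
h_3 = 6
cx_4 = 4
cy_4 = 12
cz_4 = 7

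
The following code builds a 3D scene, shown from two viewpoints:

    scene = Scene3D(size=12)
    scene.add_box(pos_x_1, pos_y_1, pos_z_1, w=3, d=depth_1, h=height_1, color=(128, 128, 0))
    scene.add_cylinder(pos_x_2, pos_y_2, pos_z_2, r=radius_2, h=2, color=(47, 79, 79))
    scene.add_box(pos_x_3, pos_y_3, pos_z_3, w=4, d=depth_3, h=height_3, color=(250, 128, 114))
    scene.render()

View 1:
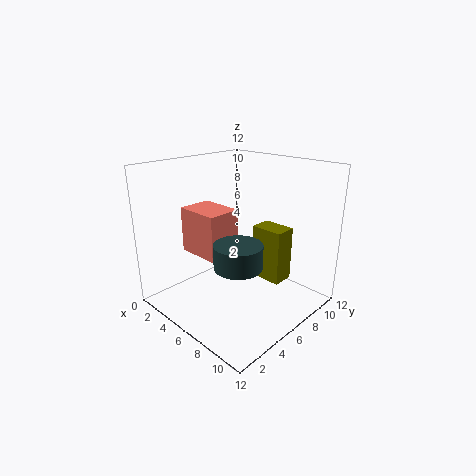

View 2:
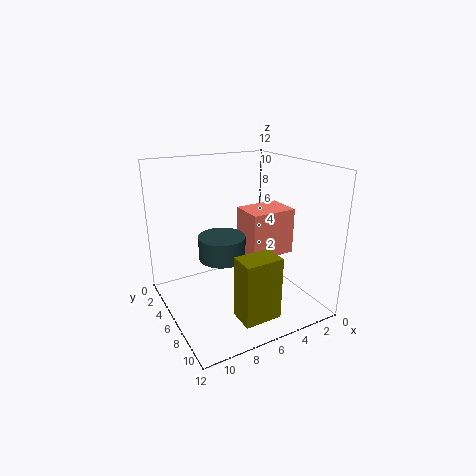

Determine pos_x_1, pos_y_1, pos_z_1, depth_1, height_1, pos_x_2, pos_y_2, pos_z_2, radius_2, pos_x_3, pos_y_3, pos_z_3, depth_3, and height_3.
pos_x_1 = 5
pos_y_1 = 9
pos_z_1 = 1
depth_1 = 2
height_1 = 5
pos_x_2 = 7
pos_y_2 = 5
pos_z_2 = 4
radius_2 = 2
pos_x_3 = 1
pos_y_3 = 4
pos_z_3 = 4
depth_3 = 3
height_3 = 4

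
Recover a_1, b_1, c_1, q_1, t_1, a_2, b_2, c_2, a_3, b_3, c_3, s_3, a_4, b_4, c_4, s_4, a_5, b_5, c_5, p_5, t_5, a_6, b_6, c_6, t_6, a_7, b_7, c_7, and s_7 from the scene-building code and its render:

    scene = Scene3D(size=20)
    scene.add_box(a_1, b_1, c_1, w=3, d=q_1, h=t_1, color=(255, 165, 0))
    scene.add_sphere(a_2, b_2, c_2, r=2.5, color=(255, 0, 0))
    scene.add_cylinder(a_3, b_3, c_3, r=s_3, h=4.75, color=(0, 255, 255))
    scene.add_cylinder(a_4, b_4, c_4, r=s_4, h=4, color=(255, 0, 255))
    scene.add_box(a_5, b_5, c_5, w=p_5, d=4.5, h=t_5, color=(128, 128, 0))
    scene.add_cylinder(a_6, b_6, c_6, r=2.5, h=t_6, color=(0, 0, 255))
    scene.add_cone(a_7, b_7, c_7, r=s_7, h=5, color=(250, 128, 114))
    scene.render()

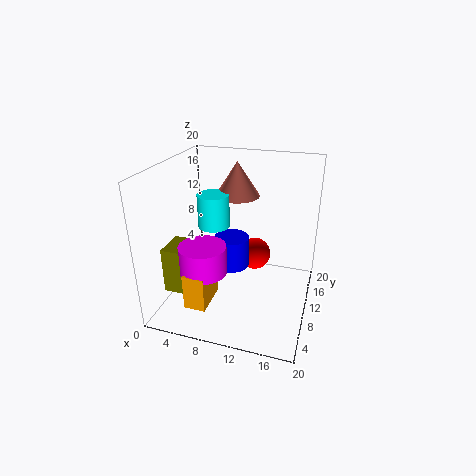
a_1 = 4.25; b_1 = 3.5; c_1 = 1.5; q_1 = 5.25; t_1 = 5; a_2 = 11; b_2 = 15.75; c_2 = 4.5; a_3 = 6; b_3 = 11.25; c_3 = 10.75; s_3 = 2.25; a_4 = 6; b_4 = 6.75; c_4 = 5.75; s_4 = 3.25; a_5 = 0.75; b_5 = 4.75; c_5 = 2.75; p_5 = 4; t_5 = 6.5; a_6 = 8.75; b_6 = 11; c_6 = 5; t_6 = 4.5; a_7 = 8.5; b_7 = 14.5; c_7 = 14.5; s_7 = 3.25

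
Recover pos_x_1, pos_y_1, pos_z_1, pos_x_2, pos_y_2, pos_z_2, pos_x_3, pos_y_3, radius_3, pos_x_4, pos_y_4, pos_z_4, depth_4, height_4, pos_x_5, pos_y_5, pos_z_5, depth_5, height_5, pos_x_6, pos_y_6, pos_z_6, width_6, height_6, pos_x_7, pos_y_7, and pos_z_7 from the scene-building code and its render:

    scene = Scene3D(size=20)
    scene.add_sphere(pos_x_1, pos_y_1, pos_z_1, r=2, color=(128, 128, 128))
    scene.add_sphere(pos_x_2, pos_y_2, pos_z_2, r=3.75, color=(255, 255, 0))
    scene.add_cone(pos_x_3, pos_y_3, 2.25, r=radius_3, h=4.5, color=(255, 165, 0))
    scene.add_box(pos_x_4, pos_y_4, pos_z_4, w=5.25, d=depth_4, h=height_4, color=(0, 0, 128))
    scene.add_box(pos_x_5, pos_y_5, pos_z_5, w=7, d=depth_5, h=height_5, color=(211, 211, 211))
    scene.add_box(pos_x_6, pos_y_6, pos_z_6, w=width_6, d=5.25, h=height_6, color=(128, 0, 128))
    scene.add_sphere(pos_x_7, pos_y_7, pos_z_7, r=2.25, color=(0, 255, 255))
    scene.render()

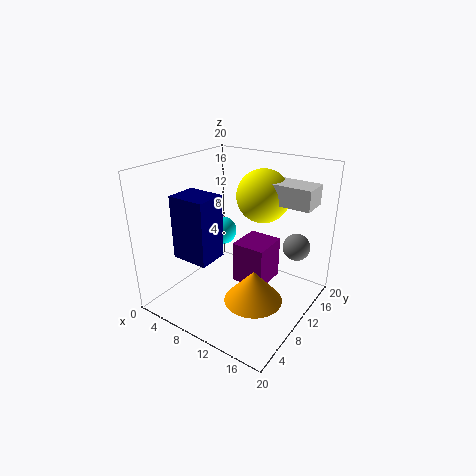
pos_x_1 = 16
pos_y_1 = 16.5
pos_z_1 = 7.5
pos_x_2 = 11.5
pos_y_2 = 14
pos_z_2 = 15.25
pos_x_3 = 13.75
pos_y_3 = 8.25
radius_3 = 4
pos_x_4 = 3.5
pos_y_4 = 4
pos_z_4 = 7.75
depth_4 = 4.25
height_4 = 8.75
pos_x_5 = 12
pos_y_5 = 12.25
pos_z_5 = 15
depth_5 = 3.75
height_5 = 2.75
pos_x_6 = 9.25
pos_y_6 = 9.75
pos_z_6 = 3
width_6 = 4.75
height_6 = 6
pos_x_7 = 3.5
pos_y_7 = 15
pos_z_7 = 7.5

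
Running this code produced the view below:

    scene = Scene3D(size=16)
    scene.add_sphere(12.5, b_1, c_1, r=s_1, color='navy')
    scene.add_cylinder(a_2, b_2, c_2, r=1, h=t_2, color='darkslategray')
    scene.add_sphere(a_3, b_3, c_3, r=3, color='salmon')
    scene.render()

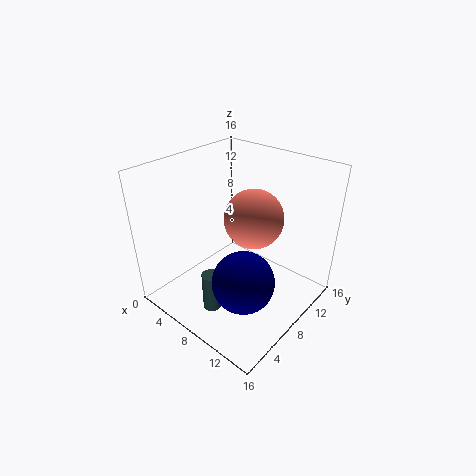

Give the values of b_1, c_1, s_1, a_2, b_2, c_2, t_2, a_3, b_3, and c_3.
b_1 = 3.5
c_1 = 7
s_1 = 3
a_2 = 7.5
b_2 = 4
c_2 = 0.5
t_2 = 4.5
a_3 = 10.5
b_3 = 7.5
c_3 = 11.5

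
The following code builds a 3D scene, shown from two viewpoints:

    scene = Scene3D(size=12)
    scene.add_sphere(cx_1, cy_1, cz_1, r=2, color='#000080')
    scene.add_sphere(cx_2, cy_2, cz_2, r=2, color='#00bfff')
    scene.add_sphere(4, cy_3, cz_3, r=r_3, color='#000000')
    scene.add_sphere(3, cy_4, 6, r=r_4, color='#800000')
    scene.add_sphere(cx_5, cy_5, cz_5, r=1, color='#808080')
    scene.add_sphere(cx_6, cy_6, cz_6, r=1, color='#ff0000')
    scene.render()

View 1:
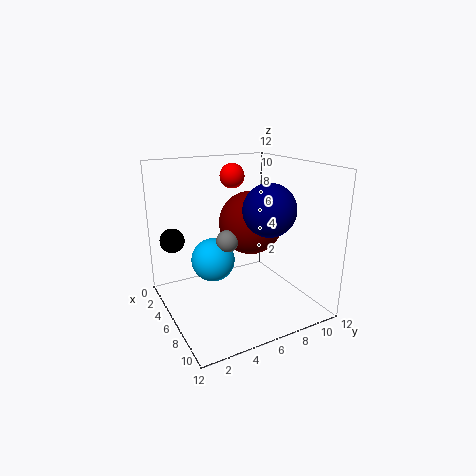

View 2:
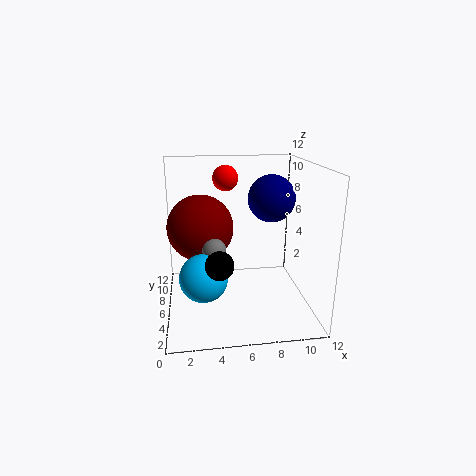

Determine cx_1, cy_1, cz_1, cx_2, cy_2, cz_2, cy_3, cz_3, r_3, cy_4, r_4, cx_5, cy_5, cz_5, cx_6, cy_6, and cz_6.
cx_1 = 9
cy_1 = 7
cz_1 = 9
cx_2 = 3
cy_2 = 5
cz_2 = 3
cy_3 = 1
cz_3 = 6
r_3 = 1
cy_4 = 9
r_4 = 3
cx_5 = 4
cy_5 = 6
cz_5 = 5
cx_6 = 5
cy_6 = 6
cz_6 = 11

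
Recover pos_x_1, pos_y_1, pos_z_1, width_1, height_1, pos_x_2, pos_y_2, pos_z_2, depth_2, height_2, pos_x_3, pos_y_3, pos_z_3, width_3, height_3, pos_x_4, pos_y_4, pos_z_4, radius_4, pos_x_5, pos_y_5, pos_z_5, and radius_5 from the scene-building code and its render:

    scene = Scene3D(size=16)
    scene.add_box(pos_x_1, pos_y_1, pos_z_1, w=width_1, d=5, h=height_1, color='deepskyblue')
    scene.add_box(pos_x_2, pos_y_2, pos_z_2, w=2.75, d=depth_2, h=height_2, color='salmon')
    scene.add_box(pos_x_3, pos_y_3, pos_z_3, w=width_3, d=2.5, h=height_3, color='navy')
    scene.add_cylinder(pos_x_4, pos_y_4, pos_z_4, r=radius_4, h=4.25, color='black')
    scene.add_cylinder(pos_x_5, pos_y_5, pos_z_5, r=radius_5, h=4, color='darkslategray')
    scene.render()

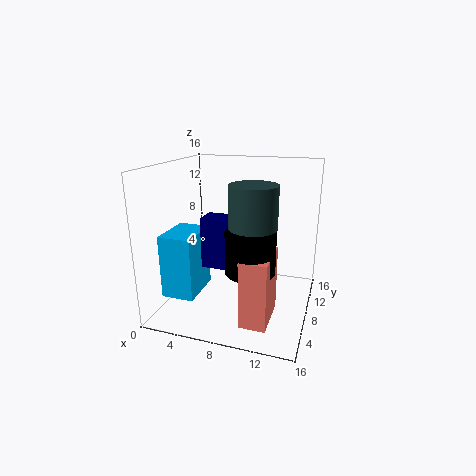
pos_x_1 = 1.25
pos_y_1 = 2.5
pos_z_1 = 2.5
width_1 = 3.5
height_1 = 6.75
pos_x_2 = 10
pos_y_2 = 1.75
pos_z_2 = 1
depth_2 = 5
height_2 = 7
pos_x_3 = 4.75
pos_y_3 = 5.25
pos_z_3 = 5.25
width_3 = 4.75
height_3 = 5.5
pos_x_4 = 10.5
pos_y_4 = 4.25
pos_z_4 = 6
radius_4 = 2.5
pos_x_5 = 11
pos_y_5 = 3.25
pos_z_5 = 11
radius_5 = 2.25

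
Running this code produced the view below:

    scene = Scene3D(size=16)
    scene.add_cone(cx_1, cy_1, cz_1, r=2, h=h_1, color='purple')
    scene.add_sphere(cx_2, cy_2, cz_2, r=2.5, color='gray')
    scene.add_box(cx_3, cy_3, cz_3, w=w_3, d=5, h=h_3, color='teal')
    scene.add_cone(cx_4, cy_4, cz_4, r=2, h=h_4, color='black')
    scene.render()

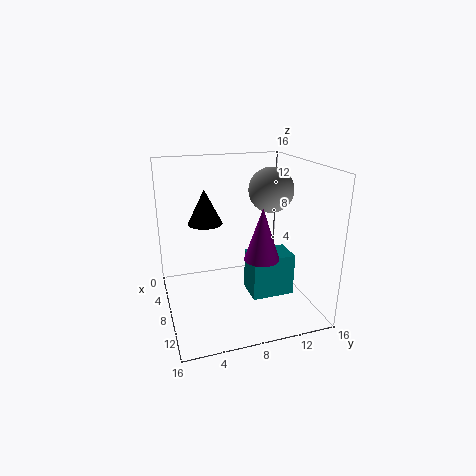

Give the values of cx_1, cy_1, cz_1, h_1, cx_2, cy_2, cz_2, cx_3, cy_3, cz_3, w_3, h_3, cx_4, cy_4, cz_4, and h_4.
cx_1 = 9, cy_1 = 10.5, cz_1 = 5.5, h_1 = 6, cx_2 = 7.5, cy_2 = 12, cz_2 = 13, cx_3 = 6, cy_3 = 9.5, cz_3 = 0.5, w_3 = 3.5, h_3 = 5, cx_4 = 5, cy_4 = 5, cz_4 = 9, h_4 = 4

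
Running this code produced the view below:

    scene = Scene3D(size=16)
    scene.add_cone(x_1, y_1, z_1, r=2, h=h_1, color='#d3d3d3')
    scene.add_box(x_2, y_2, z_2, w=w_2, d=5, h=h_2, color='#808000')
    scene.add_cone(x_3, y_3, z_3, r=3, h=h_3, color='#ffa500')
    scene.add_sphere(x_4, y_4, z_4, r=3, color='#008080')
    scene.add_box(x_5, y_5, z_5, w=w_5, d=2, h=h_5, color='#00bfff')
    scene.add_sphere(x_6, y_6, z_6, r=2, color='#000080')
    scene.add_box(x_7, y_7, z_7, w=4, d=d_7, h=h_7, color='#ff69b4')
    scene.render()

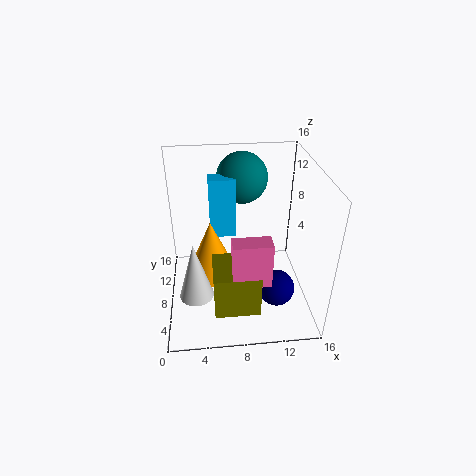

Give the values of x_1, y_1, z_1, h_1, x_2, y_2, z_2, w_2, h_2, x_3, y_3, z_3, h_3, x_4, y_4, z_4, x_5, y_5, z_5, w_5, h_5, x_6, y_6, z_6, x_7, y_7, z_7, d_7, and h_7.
x_1 = 3, y_1 = 7, z_1 = 1, h_1 = 7, x_2 = 5, y_2 = 3, z_2 = 1, w_2 = 5, h_2 = 5, x_3 = 5, y_3 = 10, z_3 = 2, h_3 = 7, x_4 = 9, y_4 = 13, z_4 = 13, x_5 = 5, y_5 = 10, z_5 = 7, w_5 = 3, h_5 = 7, x_6 = 12, y_6 = 5, z_6 = 3, x_7 = 7, y_7 = 3, z_7 = 5, d_7 = 2, h_7 = 5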